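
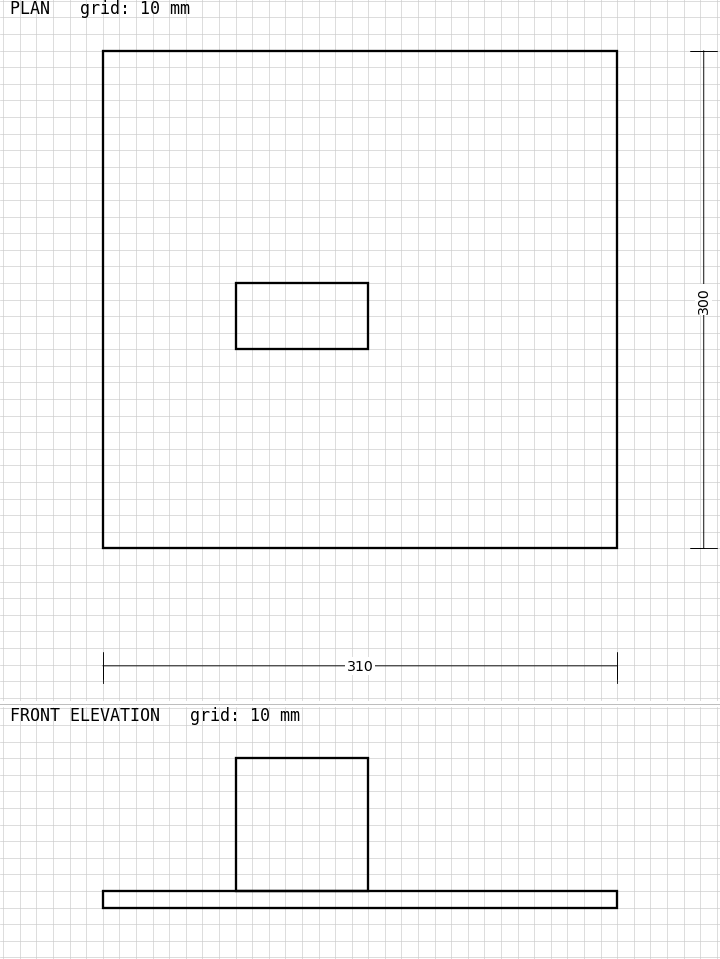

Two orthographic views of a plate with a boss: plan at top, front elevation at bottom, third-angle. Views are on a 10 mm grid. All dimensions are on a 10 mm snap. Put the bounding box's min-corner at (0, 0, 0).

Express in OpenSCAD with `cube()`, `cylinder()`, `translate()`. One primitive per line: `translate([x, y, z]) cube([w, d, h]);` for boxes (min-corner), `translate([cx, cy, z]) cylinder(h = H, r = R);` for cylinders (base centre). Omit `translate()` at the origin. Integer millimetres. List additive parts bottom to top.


cube([310, 300, 10]);
translate([80, 120, 10]) cube([80, 40, 80]);


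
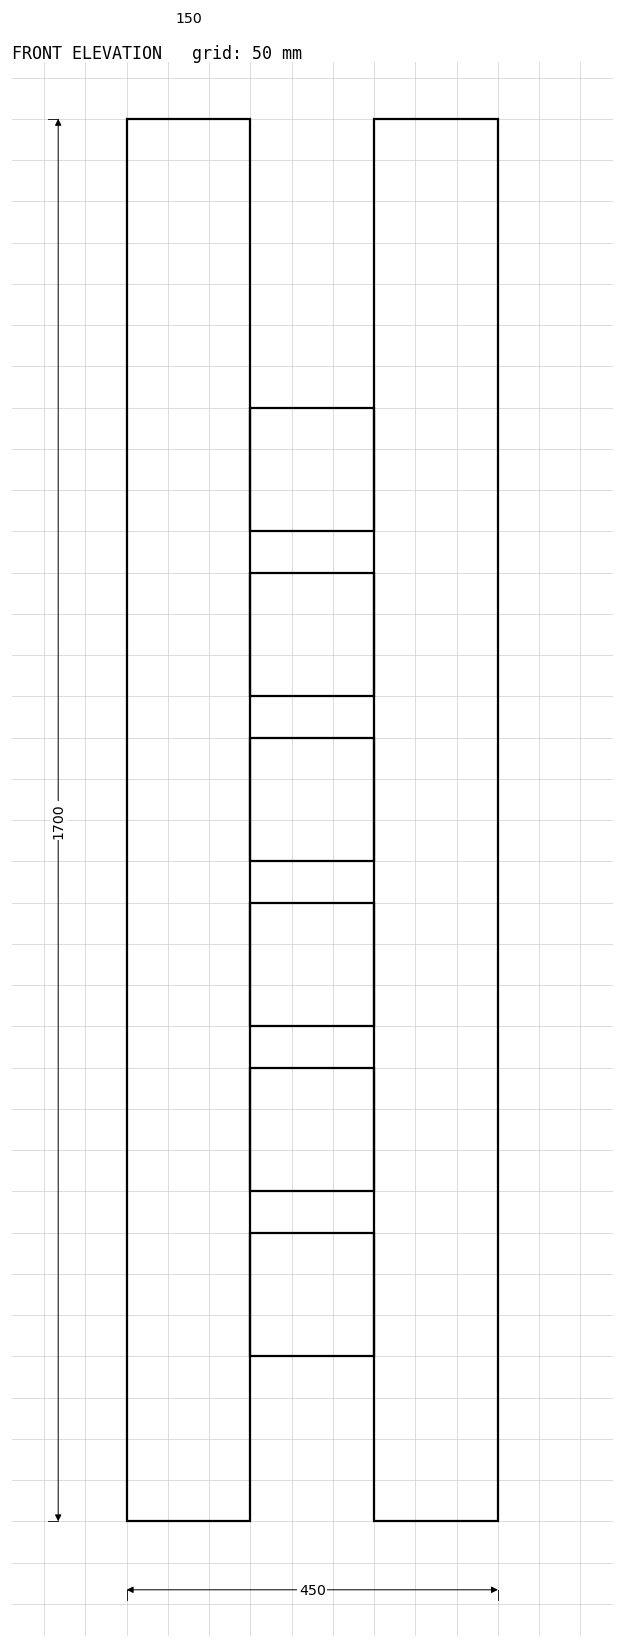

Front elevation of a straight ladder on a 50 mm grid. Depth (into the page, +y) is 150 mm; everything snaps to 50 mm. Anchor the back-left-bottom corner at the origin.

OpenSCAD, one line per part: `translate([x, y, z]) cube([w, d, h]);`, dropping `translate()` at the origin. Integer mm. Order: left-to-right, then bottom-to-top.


cube([150, 150, 1700]);
translate([150, 0, 200]) cube([150, 150, 150]);
translate([150, 0, 400]) cube([150, 150, 150]);
translate([150, 0, 600]) cube([150, 150, 150]);
translate([150, 0, 800]) cube([150, 150, 150]);
translate([150, 0, 1000]) cube([150, 150, 150]);
translate([150, 0, 1200]) cube([150, 150, 150]);
translate([300, 0, 0]) cube([150, 150, 1700]);


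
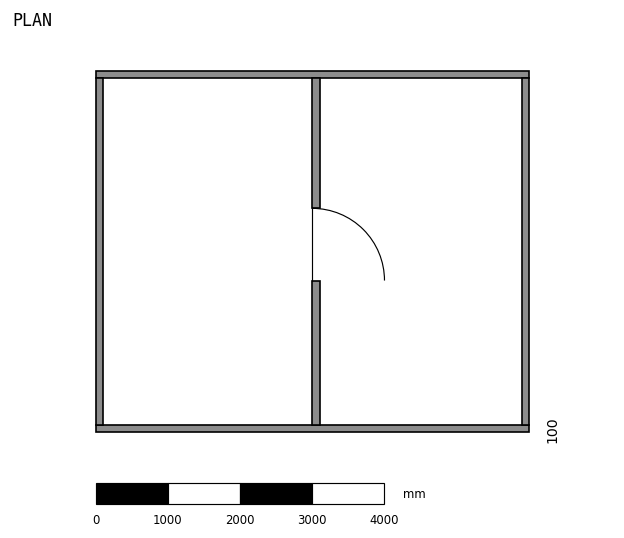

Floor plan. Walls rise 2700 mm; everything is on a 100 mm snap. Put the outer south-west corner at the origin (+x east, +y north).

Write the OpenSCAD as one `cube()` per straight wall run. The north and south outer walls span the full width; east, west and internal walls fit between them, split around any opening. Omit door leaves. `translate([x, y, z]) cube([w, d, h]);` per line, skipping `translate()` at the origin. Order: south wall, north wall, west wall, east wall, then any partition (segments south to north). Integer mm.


cube([6000, 100, 2700]);
translate([0, 4900, 0]) cube([6000, 100, 2700]);
translate([0, 100, 0]) cube([100, 4800, 2700]);
translate([5900, 100, 0]) cube([100, 4800, 2700]);
translate([3000, 100, 0]) cube([100, 2000, 2700]);
translate([3000, 3100, 0]) cube([100, 1800, 2700]);


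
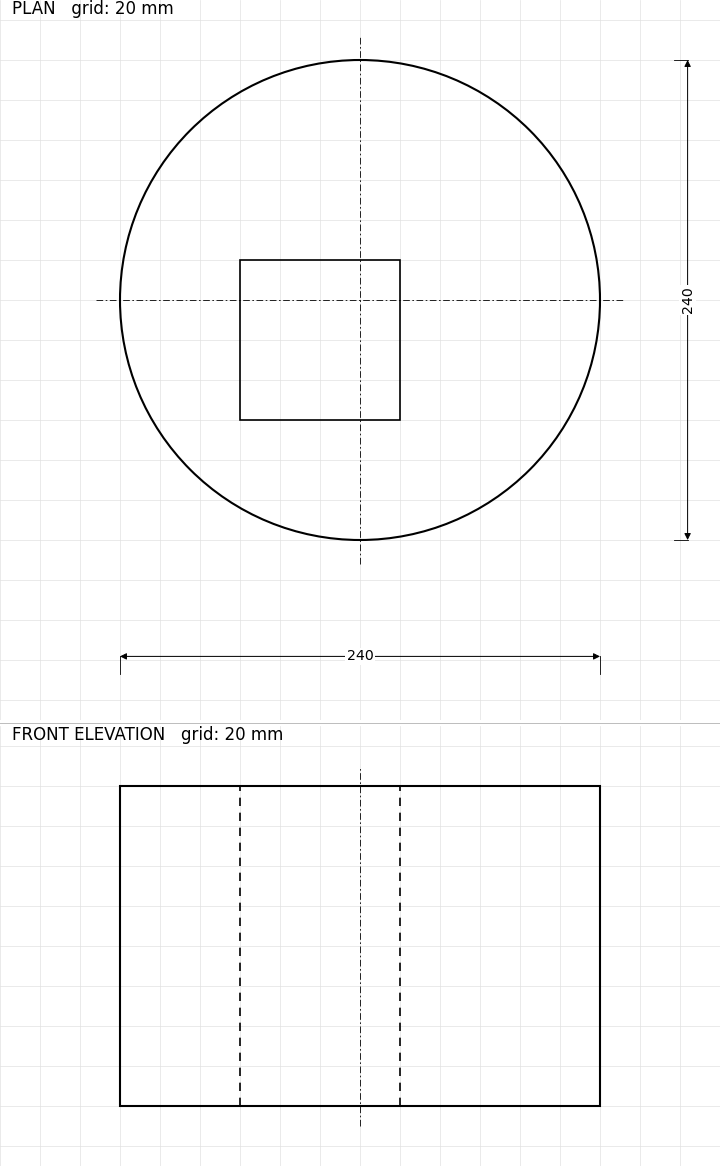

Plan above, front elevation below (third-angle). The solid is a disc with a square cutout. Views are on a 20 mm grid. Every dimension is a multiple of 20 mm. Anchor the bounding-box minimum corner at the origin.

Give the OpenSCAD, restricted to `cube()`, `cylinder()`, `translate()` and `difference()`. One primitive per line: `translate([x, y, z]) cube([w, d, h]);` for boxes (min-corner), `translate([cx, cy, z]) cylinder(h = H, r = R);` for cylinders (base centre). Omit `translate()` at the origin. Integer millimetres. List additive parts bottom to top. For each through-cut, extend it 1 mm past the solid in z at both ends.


difference() {
  translate([120, 120, 0]) cylinder(h = 160, r = 120);
  translate([60, 60, -1]) cube([80, 80, 162]);
}


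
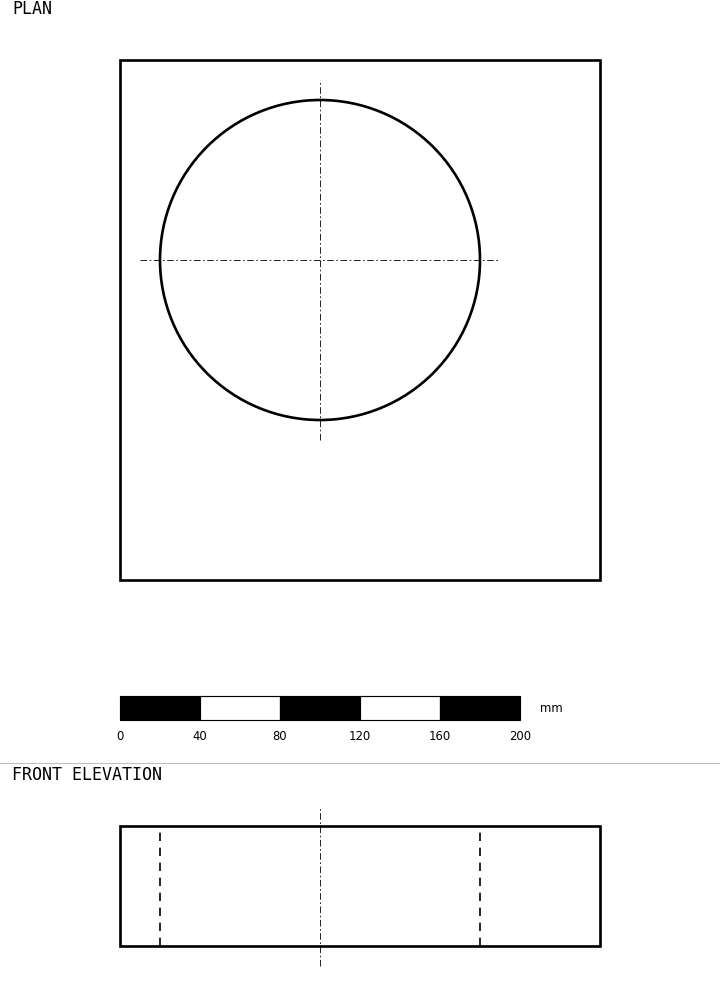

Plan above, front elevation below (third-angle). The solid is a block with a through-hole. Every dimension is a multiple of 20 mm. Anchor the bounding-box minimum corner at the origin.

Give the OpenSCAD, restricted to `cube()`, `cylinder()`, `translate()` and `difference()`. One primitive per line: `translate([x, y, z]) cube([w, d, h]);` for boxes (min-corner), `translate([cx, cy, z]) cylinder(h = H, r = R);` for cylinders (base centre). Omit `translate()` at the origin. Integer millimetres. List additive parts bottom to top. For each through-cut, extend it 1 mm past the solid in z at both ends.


difference() {
  cube([240, 260, 60]);
  translate([100, 160, -1]) cylinder(h = 62, r = 80);
}


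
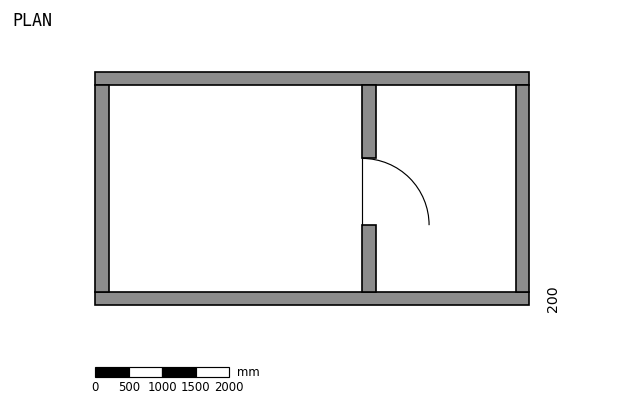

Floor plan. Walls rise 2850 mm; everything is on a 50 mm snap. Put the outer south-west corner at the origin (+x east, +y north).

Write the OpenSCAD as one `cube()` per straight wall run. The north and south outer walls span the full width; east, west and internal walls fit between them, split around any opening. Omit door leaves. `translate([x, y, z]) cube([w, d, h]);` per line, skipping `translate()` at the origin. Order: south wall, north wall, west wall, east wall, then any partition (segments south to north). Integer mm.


cube([6500, 200, 2850]);
translate([0, 3300, 0]) cube([6500, 200, 2850]);
translate([0, 200, 0]) cube([200, 3100, 2850]);
translate([6300, 200, 0]) cube([200, 3100, 2850]);
translate([4000, 200, 0]) cube([200, 1000, 2850]);
translate([4000, 2200, 0]) cube([200, 1100, 2850]);


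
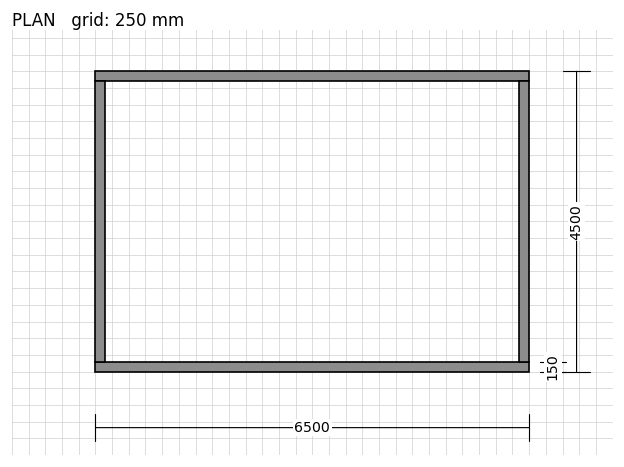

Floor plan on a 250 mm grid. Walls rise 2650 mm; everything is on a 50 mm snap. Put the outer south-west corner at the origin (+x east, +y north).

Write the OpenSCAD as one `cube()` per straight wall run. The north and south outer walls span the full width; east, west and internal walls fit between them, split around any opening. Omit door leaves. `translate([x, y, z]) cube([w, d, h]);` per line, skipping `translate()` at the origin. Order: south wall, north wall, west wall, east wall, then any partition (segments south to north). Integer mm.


cube([6500, 150, 2650]);
translate([0, 4350, 0]) cube([6500, 150, 2650]);
translate([0, 150, 0]) cube([150, 4200, 2650]);
translate([6350, 150, 0]) cube([150, 4200, 2650]);


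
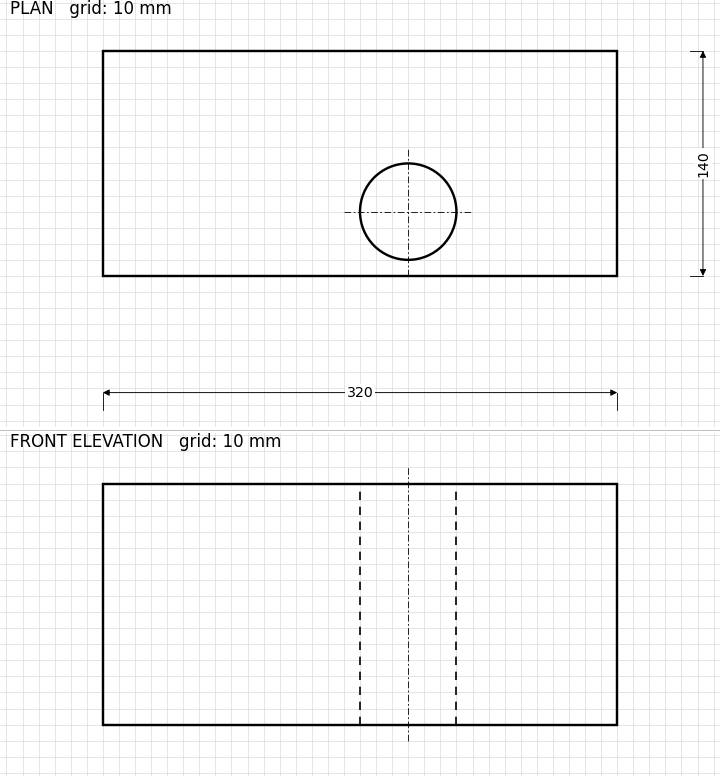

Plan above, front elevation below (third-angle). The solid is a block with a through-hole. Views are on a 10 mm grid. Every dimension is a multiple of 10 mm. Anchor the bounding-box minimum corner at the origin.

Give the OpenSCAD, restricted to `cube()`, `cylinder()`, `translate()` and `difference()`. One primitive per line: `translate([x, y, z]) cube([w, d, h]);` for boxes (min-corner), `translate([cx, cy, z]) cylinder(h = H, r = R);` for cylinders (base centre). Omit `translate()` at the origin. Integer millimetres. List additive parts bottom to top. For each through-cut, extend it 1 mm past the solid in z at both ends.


difference() {
  cube([320, 140, 150]);
  translate([190, 40, -1]) cylinder(h = 152, r = 30);
}


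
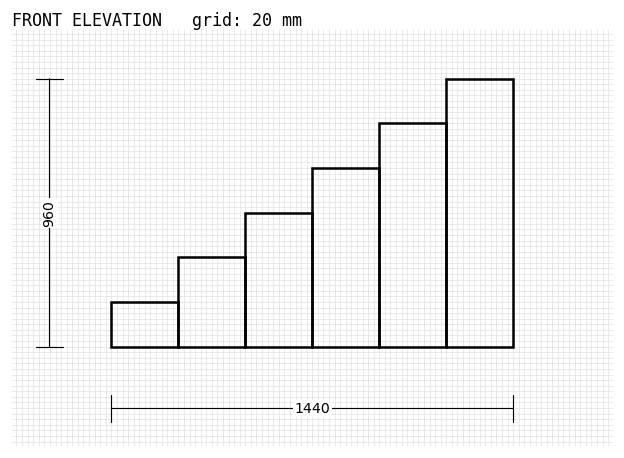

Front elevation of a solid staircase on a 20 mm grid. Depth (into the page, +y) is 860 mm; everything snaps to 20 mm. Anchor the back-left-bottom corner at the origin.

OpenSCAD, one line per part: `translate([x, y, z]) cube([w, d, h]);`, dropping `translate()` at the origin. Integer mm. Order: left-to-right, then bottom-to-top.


cube([240, 860, 160]);
translate([240, 0, 0]) cube([240, 860, 320]);
translate([480, 0, 0]) cube([240, 860, 480]);
translate([720, 0, 0]) cube([240, 860, 640]);
translate([960, 0, 0]) cube([240, 860, 800]);
translate([1200, 0, 0]) cube([240, 860, 960]);


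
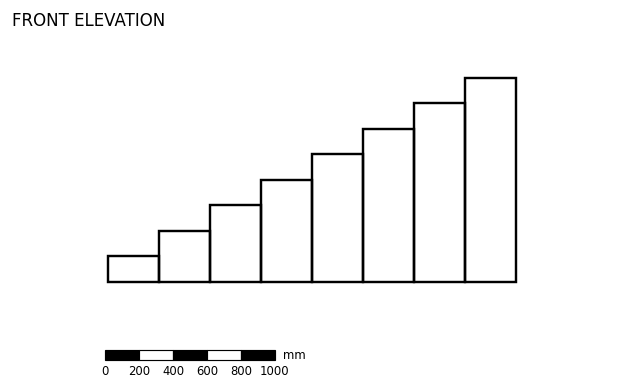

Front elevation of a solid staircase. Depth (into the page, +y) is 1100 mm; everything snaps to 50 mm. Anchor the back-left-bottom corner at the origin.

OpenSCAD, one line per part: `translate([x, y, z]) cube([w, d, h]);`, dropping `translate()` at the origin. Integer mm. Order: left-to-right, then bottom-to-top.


cube([300, 1100, 150]);
translate([300, 0, 0]) cube([300, 1100, 300]);
translate([600, 0, 0]) cube([300, 1100, 450]);
translate([900, 0, 0]) cube([300, 1100, 600]);
translate([1200, 0, 0]) cube([300, 1100, 750]);
translate([1500, 0, 0]) cube([300, 1100, 900]);
translate([1800, 0, 0]) cube([300, 1100, 1050]);
translate([2100, 0, 0]) cube([300, 1100, 1200]);


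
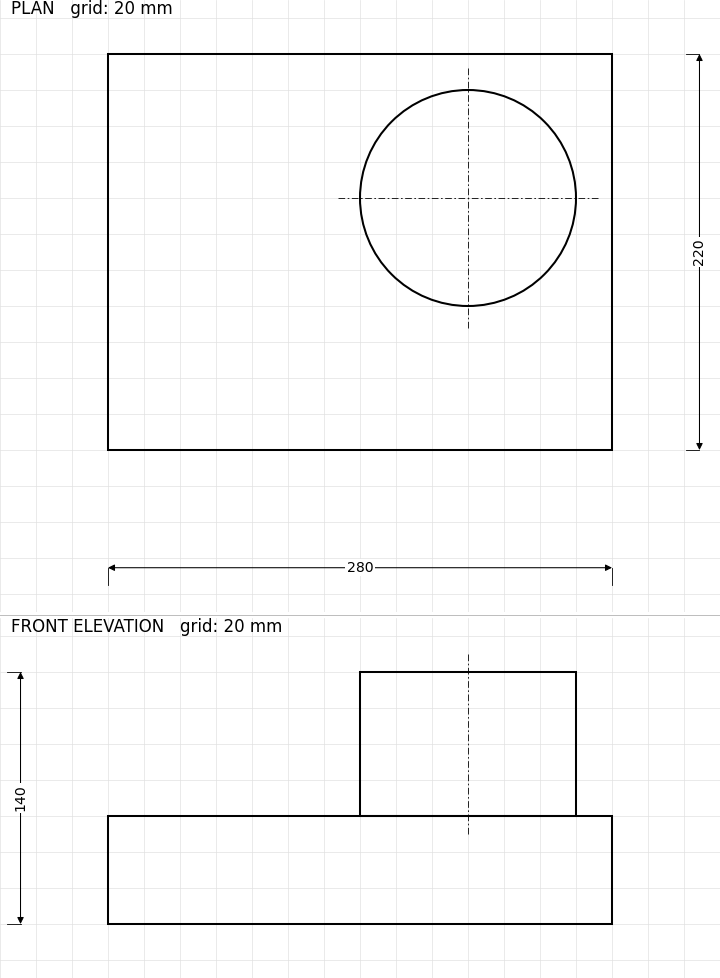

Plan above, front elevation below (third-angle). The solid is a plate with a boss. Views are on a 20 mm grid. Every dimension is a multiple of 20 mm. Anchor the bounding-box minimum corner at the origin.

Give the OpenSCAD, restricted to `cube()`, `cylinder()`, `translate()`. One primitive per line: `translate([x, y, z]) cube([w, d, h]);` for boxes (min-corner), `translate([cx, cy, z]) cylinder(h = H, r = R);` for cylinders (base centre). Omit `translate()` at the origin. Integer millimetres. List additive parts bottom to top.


cube([280, 220, 60]);
translate([200, 140, 60]) cylinder(h = 80, r = 60);


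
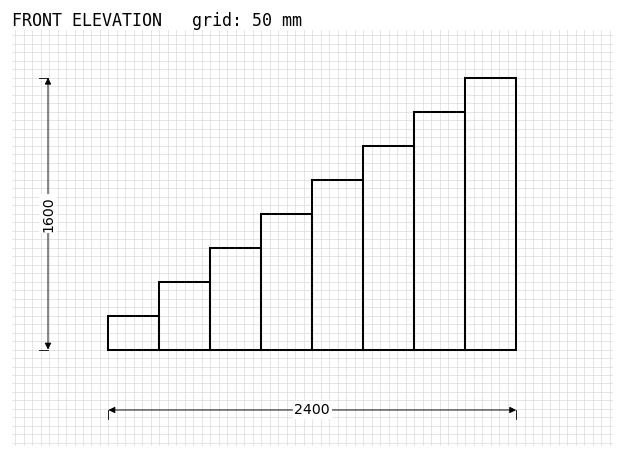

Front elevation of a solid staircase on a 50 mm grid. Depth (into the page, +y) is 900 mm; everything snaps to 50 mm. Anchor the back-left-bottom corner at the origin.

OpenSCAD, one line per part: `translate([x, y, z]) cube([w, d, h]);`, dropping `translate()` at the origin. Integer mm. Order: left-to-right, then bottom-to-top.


cube([300, 900, 200]);
translate([300, 0, 0]) cube([300, 900, 400]);
translate([600, 0, 0]) cube([300, 900, 600]);
translate([900, 0, 0]) cube([300, 900, 800]);
translate([1200, 0, 0]) cube([300, 900, 1000]);
translate([1500, 0, 0]) cube([300, 900, 1200]);
translate([1800, 0, 0]) cube([300, 900, 1400]);
translate([2100, 0, 0]) cube([300, 900, 1600]);


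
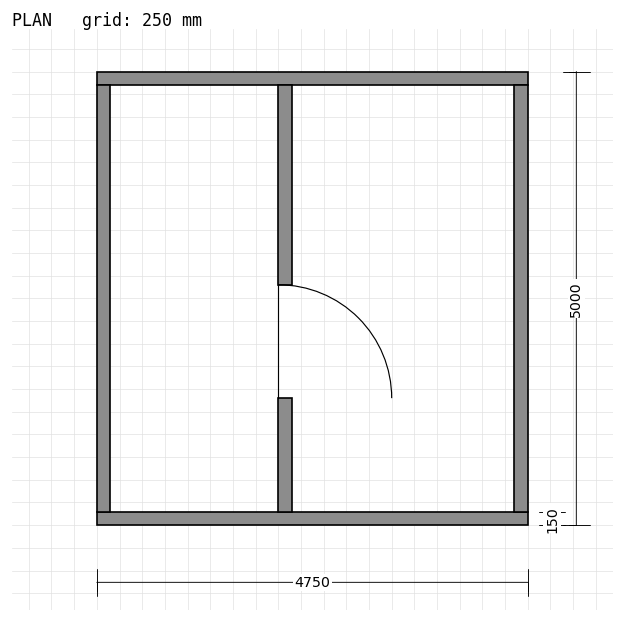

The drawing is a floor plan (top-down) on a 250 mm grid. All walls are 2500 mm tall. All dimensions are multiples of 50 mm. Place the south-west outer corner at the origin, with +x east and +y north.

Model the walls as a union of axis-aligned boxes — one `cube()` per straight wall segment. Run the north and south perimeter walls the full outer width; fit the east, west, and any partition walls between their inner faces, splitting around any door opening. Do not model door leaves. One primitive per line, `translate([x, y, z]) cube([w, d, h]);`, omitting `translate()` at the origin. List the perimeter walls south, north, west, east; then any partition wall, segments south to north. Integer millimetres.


cube([4750, 150, 2500]);
translate([0, 4850, 0]) cube([4750, 150, 2500]);
translate([0, 150, 0]) cube([150, 4700, 2500]);
translate([4600, 150, 0]) cube([150, 4700, 2500]);
translate([2000, 150, 0]) cube([150, 1250, 2500]);
translate([2000, 2650, 0]) cube([150, 2200, 2500]);


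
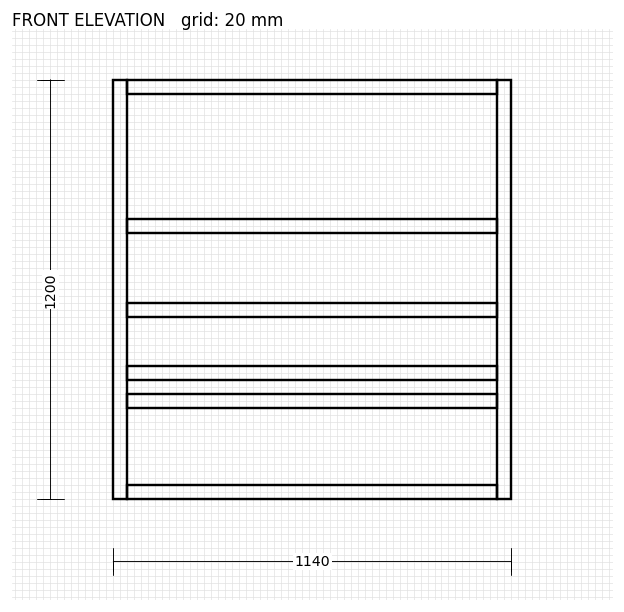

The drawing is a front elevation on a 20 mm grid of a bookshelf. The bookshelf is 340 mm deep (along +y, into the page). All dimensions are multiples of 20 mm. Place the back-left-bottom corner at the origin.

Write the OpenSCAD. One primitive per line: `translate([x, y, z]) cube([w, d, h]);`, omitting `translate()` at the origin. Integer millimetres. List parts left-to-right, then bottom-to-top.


cube([40, 340, 1200]);
translate([40, 0, 0]) cube([1060, 340, 40]);
translate([40, 0, 260]) cube([1060, 340, 40]);
translate([40, 0, 340]) cube([1060, 340, 40]);
translate([40, 0, 520]) cube([1060, 340, 40]);
translate([40, 0, 760]) cube([1060, 340, 40]);
translate([40, 0, 1160]) cube([1060, 340, 40]);
translate([1100, 0, 0]) cube([40, 340, 1200]);


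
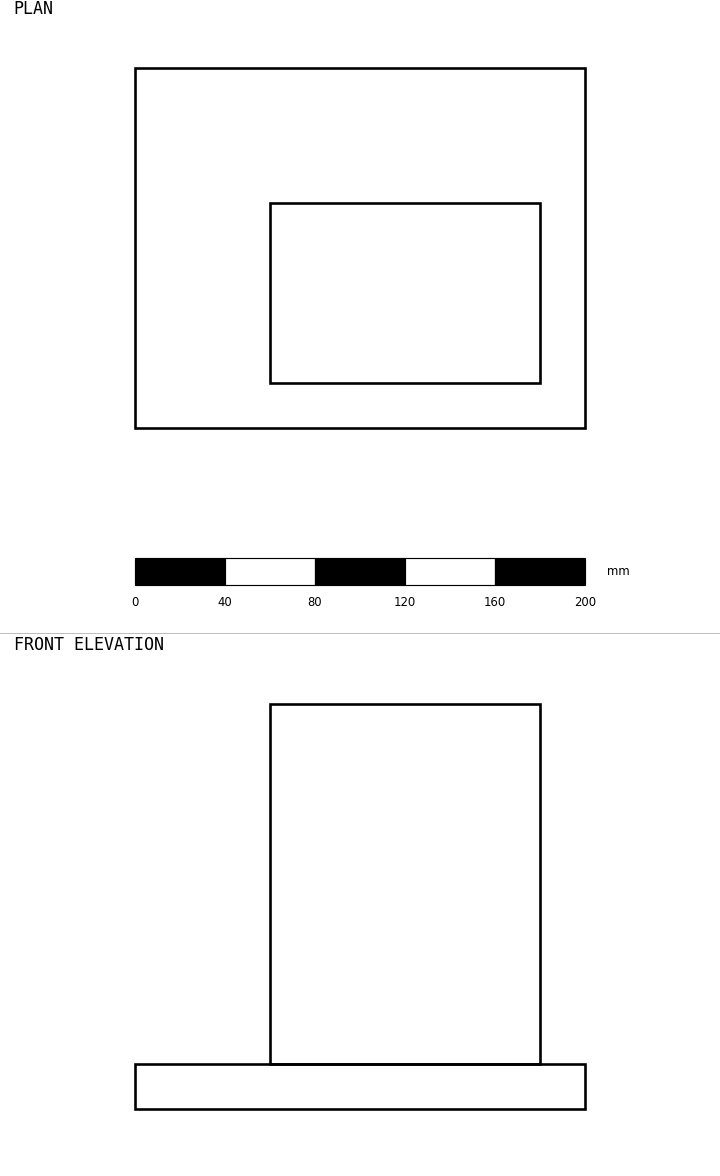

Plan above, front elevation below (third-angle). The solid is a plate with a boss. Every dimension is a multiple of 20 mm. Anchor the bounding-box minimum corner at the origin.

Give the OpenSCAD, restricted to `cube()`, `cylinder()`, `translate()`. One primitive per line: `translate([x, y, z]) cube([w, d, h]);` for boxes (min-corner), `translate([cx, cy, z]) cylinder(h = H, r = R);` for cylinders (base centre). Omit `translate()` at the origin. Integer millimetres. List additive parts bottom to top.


cube([200, 160, 20]);
translate([60, 20, 20]) cube([120, 80, 160]);


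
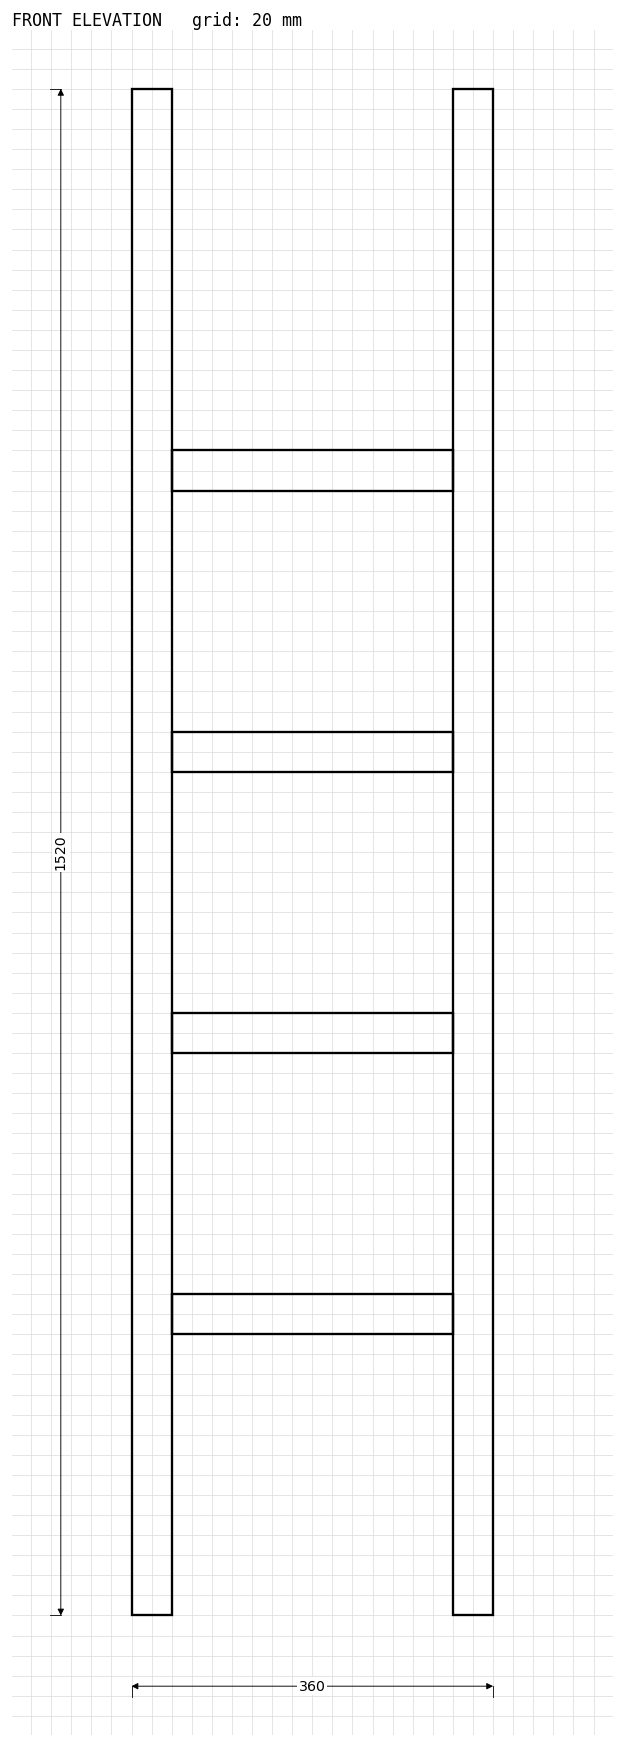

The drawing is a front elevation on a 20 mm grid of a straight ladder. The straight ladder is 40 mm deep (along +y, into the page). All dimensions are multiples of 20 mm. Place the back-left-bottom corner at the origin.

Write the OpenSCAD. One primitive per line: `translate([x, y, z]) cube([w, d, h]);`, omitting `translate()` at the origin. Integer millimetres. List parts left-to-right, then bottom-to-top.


cube([40, 40, 1520]);
translate([40, 0, 280]) cube([280, 40, 40]);
translate([40, 0, 560]) cube([280, 40, 40]);
translate([40, 0, 840]) cube([280, 40, 40]);
translate([40, 0, 1120]) cube([280, 40, 40]);
translate([320, 0, 0]) cube([40, 40, 1520]);


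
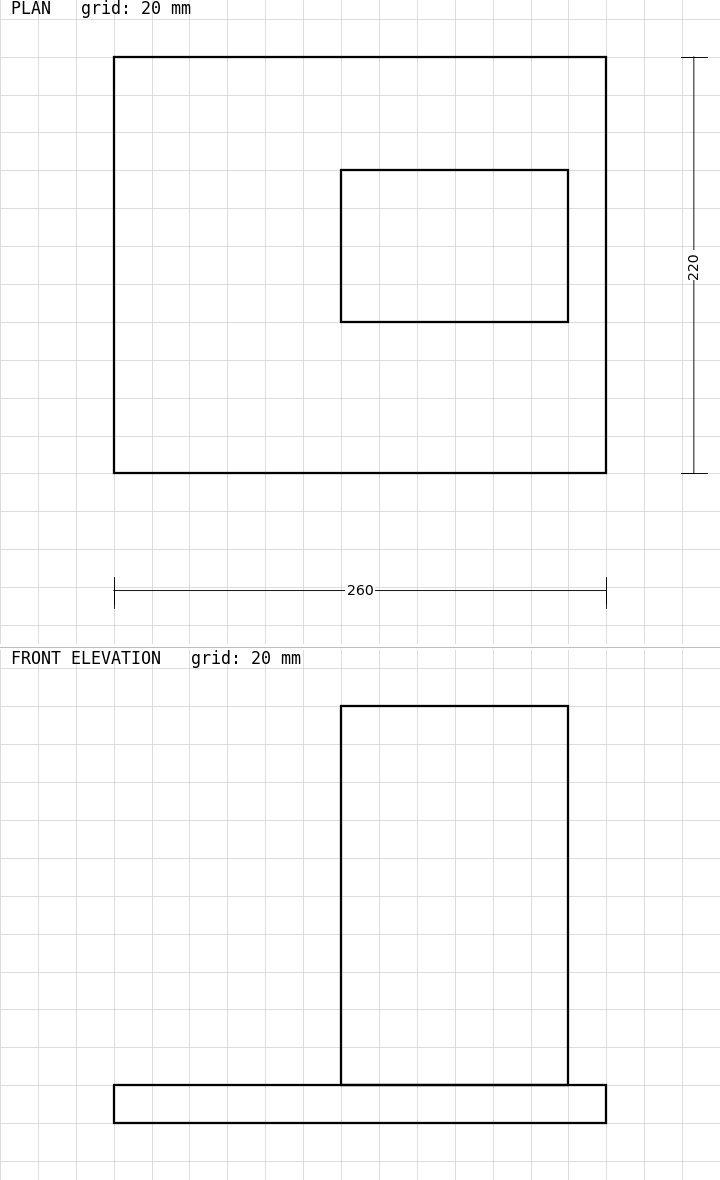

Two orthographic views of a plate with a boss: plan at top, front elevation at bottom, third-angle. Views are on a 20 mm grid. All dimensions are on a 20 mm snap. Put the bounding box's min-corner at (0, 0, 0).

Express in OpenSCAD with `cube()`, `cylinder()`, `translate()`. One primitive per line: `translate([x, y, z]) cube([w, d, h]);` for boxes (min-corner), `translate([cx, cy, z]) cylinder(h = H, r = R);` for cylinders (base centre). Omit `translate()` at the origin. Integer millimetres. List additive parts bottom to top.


cube([260, 220, 20]);
translate([120, 80, 20]) cube([120, 80, 200]);


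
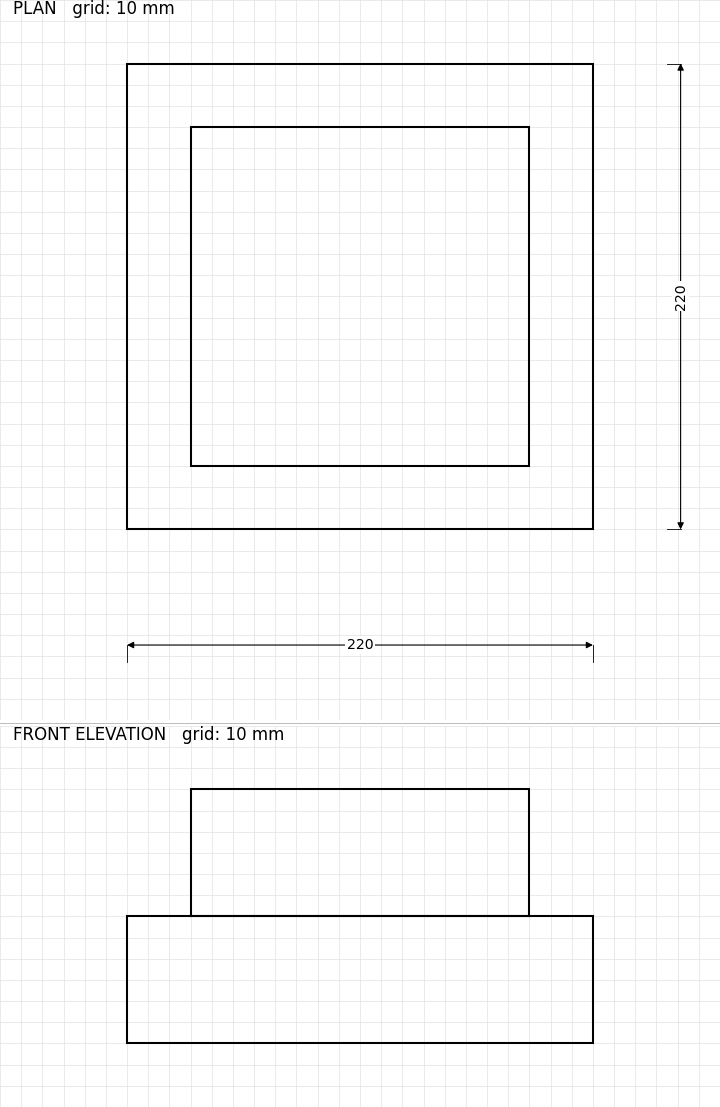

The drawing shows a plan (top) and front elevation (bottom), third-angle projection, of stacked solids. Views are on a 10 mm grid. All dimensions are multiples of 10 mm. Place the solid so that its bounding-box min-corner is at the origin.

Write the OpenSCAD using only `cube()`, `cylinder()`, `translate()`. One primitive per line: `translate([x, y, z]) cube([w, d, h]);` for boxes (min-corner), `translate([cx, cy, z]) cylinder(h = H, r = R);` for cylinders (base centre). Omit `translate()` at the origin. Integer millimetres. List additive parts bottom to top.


cube([220, 220, 60]);
translate([30, 30, 60]) cube([160, 160, 60]);


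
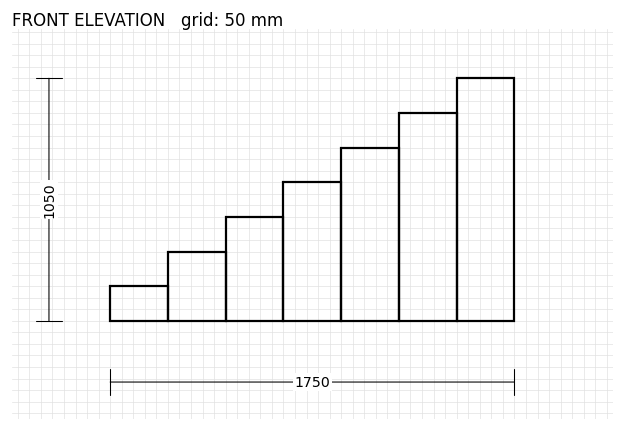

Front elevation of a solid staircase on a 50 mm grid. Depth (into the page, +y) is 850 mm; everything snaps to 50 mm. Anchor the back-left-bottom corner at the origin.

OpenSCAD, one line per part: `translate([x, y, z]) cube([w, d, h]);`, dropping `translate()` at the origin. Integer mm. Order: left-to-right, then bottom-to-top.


cube([250, 850, 150]);
translate([250, 0, 0]) cube([250, 850, 300]);
translate([500, 0, 0]) cube([250, 850, 450]);
translate([750, 0, 0]) cube([250, 850, 600]);
translate([1000, 0, 0]) cube([250, 850, 750]);
translate([1250, 0, 0]) cube([250, 850, 900]);
translate([1500, 0, 0]) cube([250, 850, 1050]);


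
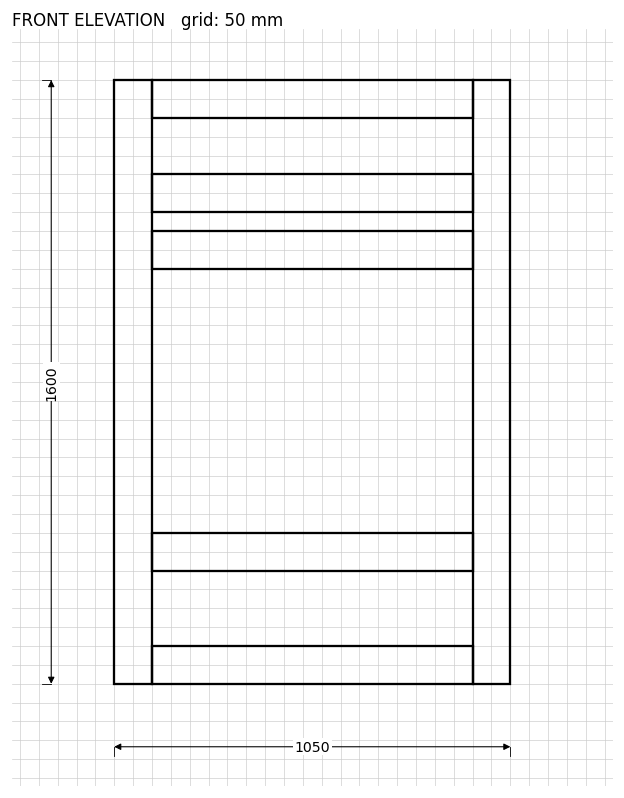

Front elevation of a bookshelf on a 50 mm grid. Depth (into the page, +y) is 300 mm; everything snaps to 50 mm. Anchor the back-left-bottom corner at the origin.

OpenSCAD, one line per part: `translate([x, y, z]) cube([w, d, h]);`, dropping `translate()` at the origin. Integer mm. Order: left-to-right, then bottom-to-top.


cube([100, 300, 1600]);
translate([100, 0, 0]) cube([850, 300, 100]);
translate([100, 0, 300]) cube([850, 300, 100]);
translate([100, 0, 1100]) cube([850, 300, 100]);
translate([100, 0, 1250]) cube([850, 300, 100]);
translate([100, 0, 1500]) cube([850, 300, 100]);
translate([950, 0, 0]) cube([100, 300, 1600]);


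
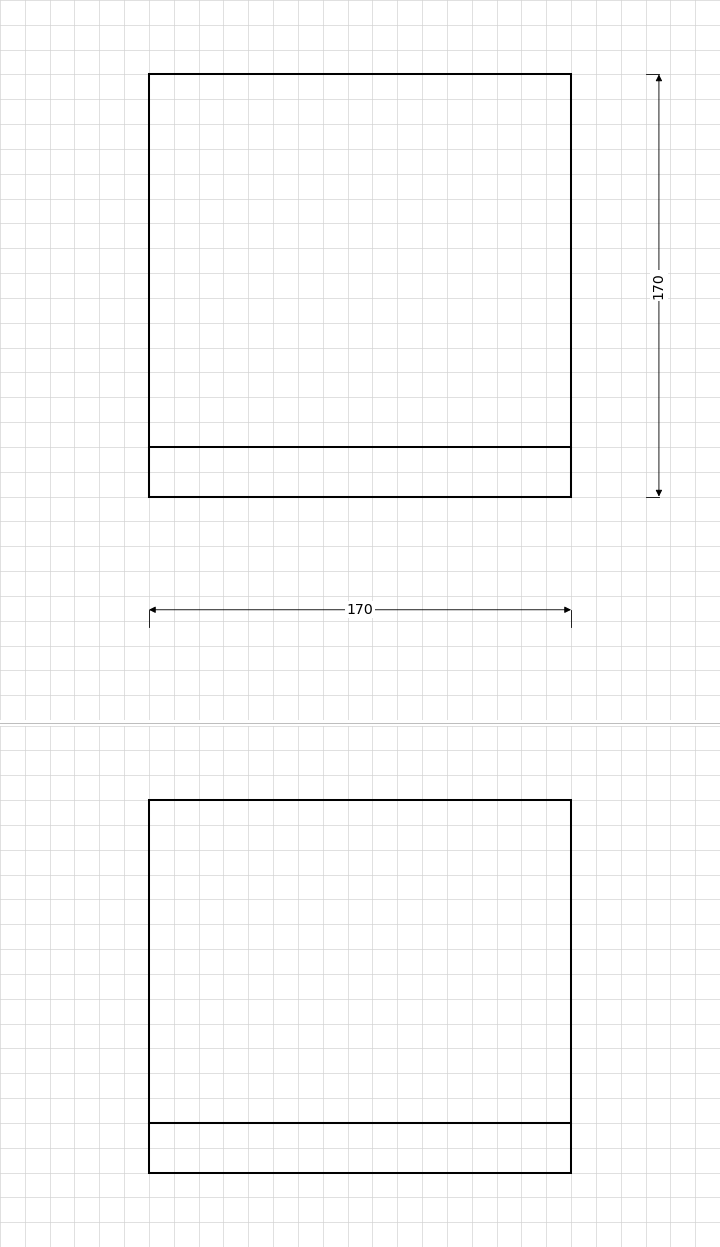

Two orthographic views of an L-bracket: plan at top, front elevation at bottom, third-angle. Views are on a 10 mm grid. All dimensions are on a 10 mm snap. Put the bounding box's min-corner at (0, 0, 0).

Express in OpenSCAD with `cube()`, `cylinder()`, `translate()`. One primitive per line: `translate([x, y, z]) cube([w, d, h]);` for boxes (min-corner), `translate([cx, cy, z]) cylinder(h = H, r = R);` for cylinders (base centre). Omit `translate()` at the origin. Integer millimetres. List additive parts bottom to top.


cube([170, 170, 20]);
translate([0, 0, 20]) cube([170, 20, 130]);


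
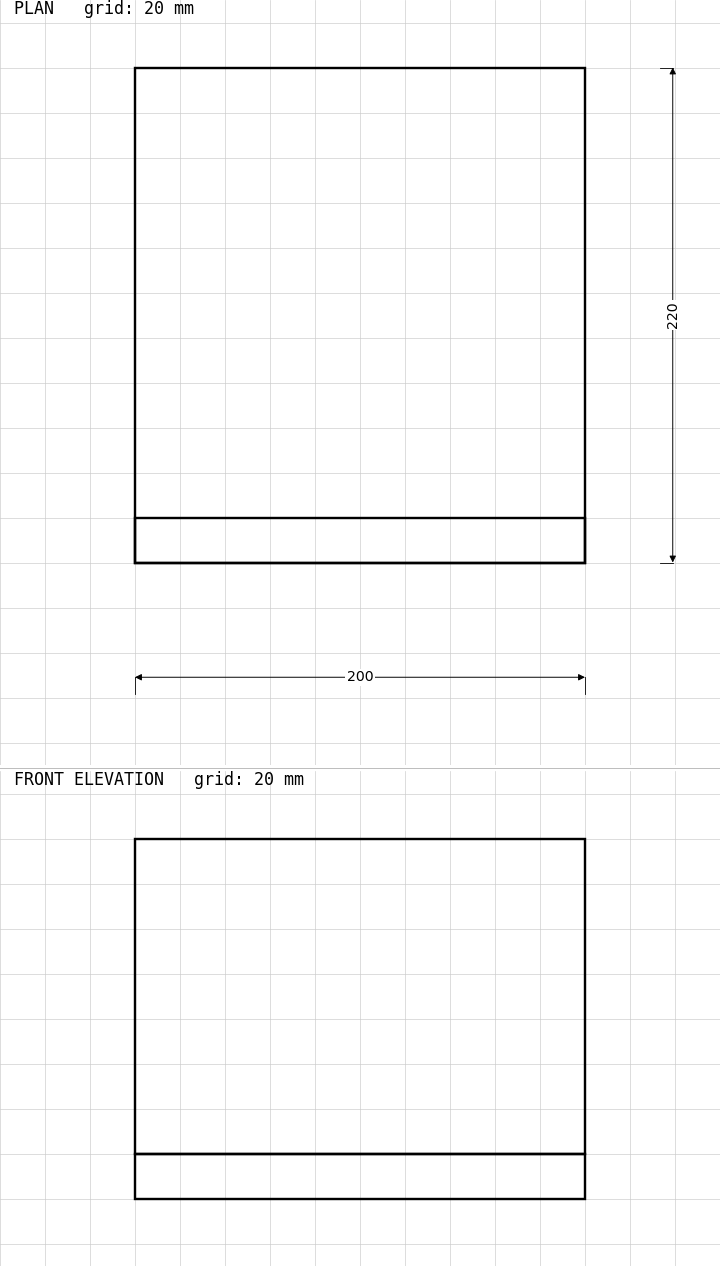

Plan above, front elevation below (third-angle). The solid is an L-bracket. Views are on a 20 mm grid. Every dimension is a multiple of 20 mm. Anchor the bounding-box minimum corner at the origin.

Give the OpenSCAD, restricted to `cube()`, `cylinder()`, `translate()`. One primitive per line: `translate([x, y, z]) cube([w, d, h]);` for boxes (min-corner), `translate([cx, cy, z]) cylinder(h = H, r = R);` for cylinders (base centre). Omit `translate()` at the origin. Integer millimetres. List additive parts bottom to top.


cube([200, 220, 20]);
translate([0, 0, 20]) cube([200, 20, 140]);


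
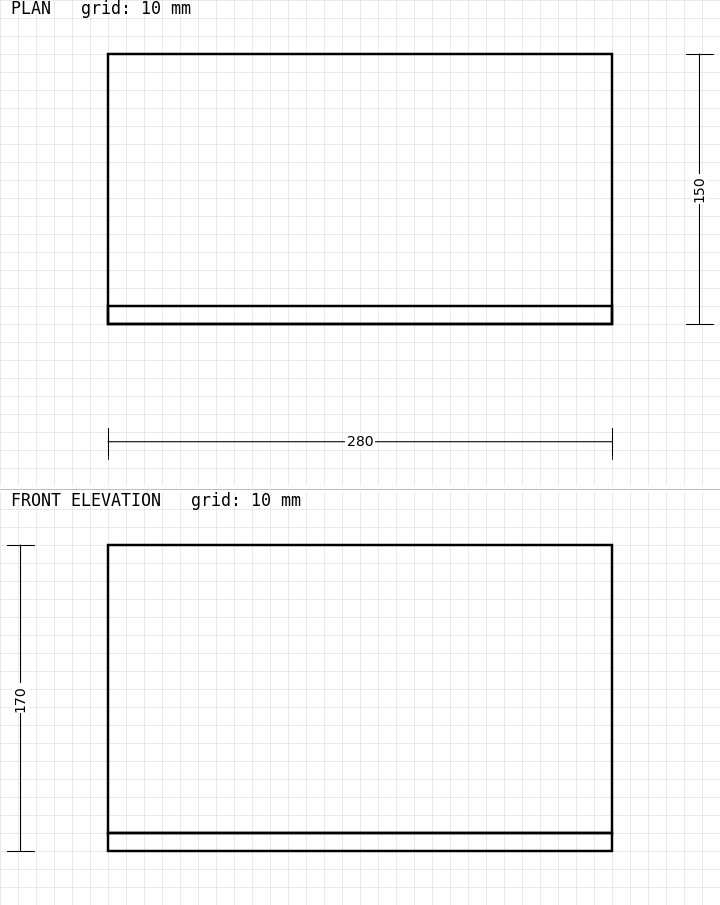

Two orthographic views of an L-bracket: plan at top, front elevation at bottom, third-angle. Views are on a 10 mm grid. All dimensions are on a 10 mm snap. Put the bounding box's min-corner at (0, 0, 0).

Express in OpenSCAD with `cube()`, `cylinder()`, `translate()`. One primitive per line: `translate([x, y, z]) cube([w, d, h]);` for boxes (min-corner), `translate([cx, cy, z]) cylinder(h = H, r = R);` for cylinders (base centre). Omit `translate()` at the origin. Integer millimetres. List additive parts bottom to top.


cube([280, 150, 10]);
translate([0, 0, 10]) cube([280, 10, 160]);


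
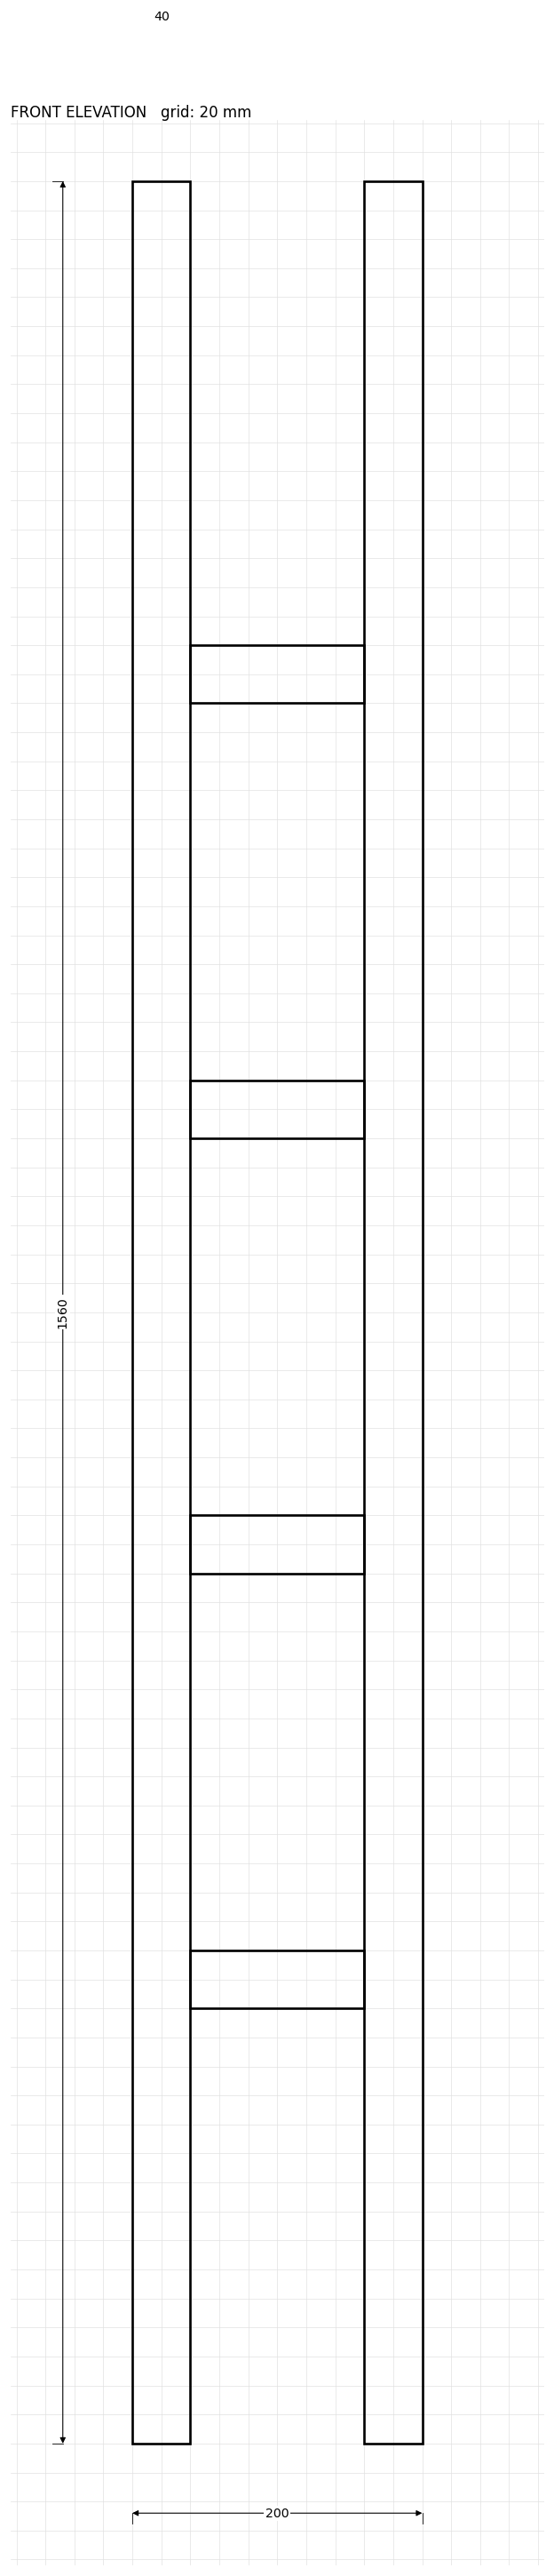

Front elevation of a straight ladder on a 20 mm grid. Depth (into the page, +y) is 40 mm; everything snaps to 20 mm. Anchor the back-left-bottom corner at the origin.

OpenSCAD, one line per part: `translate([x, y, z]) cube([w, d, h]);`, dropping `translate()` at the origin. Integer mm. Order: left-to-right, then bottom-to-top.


cube([40, 40, 1560]);
translate([40, 0, 300]) cube([120, 40, 40]);
translate([40, 0, 600]) cube([120, 40, 40]);
translate([40, 0, 900]) cube([120, 40, 40]);
translate([40, 0, 1200]) cube([120, 40, 40]);
translate([160, 0, 0]) cube([40, 40, 1560]);


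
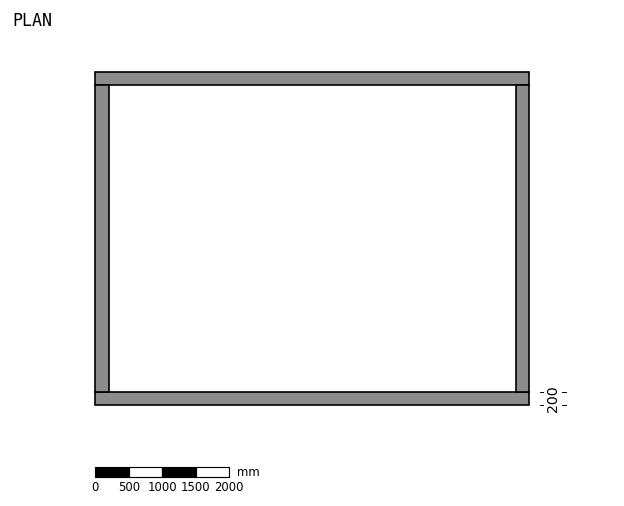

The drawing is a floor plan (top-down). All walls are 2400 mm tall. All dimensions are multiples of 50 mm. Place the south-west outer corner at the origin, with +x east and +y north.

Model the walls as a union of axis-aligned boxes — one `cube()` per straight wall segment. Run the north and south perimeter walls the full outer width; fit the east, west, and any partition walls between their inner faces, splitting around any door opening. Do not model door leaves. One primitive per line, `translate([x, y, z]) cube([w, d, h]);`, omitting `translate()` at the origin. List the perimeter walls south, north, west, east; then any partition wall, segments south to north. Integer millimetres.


cube([6500, 200, 2400]);
translate([0, 4800, 0]) cube([6500, 200, 2400]);
translate([0, 200, 0]) cube([200, 4600, 2400]);
translate([6300, 200, 0]) cube([200, 4600, 2400]);


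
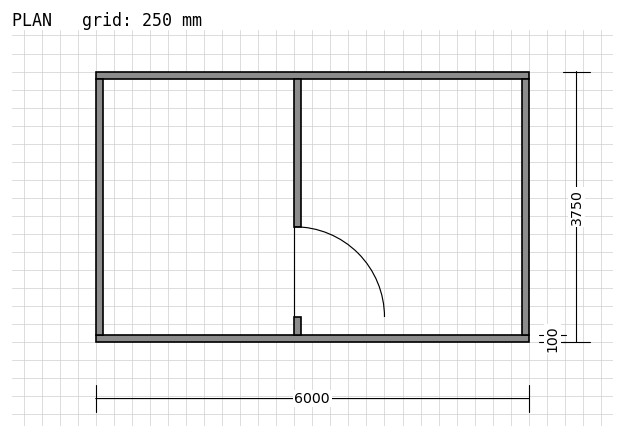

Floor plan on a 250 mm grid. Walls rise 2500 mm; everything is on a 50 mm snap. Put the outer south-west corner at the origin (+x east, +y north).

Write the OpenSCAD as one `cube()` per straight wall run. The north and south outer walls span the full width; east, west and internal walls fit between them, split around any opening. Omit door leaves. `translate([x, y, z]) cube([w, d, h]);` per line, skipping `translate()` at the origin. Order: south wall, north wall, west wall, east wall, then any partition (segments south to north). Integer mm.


cube([6000, 100, 2500]);
translate([0, 3650, 0]) cube([6000, 100, 2500]);
translate([0, 100, 0]) cube([100, 3550, 2500]);
translate([5900, 100, 0]) cube([100, 3550, 2500]);
translate([2750, 100, 0]) cube([100, 250, 2500]);
translate([2750, 1600, 0]) cube([100, 2050, 2500]);


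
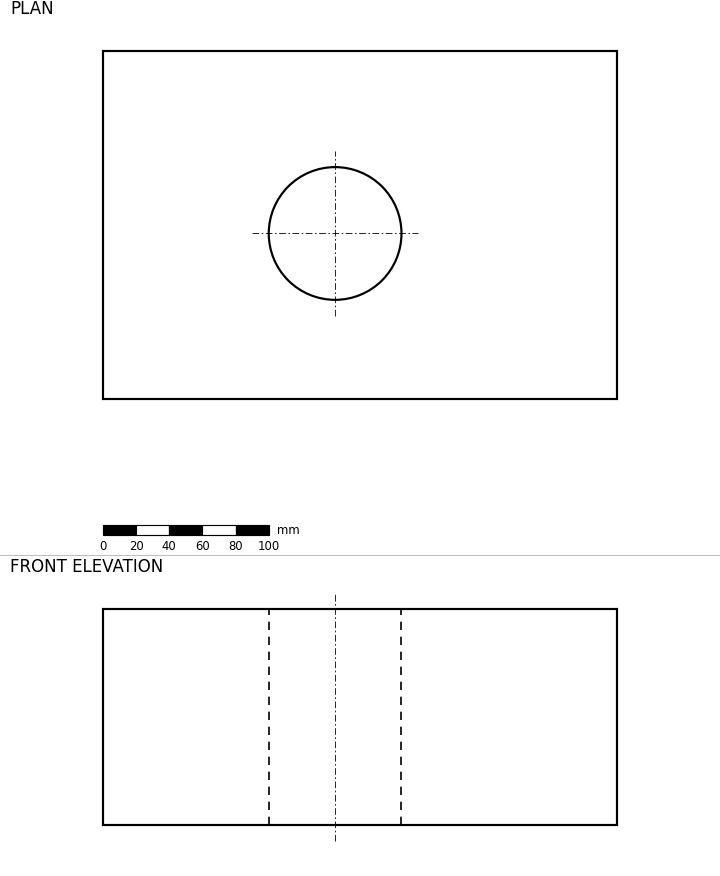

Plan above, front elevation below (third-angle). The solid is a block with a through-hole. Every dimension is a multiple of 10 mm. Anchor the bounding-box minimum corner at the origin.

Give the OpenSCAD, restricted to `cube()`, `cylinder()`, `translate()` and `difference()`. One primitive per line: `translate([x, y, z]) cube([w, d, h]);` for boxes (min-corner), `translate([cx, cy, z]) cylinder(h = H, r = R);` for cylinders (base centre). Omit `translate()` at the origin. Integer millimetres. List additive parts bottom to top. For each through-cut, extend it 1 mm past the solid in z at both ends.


difference() {
  cube([310, 210, 130]);
  translate([140, 100, -1]) cylinder(h = 132, r = 40);
}


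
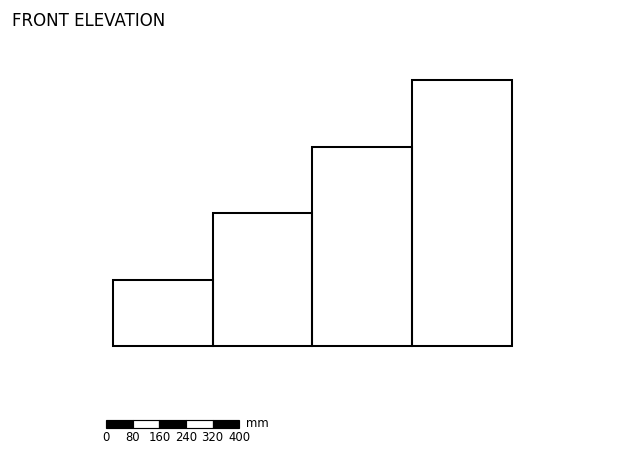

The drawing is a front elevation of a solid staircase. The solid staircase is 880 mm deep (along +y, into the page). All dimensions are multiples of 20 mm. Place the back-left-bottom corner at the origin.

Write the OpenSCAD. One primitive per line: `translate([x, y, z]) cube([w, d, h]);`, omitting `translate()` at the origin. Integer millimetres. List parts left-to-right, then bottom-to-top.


cube([300, 880, 200]);
translate([300, 0, 0]) cube([300, 880, 400]);
translate([600, 0, 0]) cube([300, 880, 600]);
translate([900, 0, 0]) cube([300, 880, 800]);


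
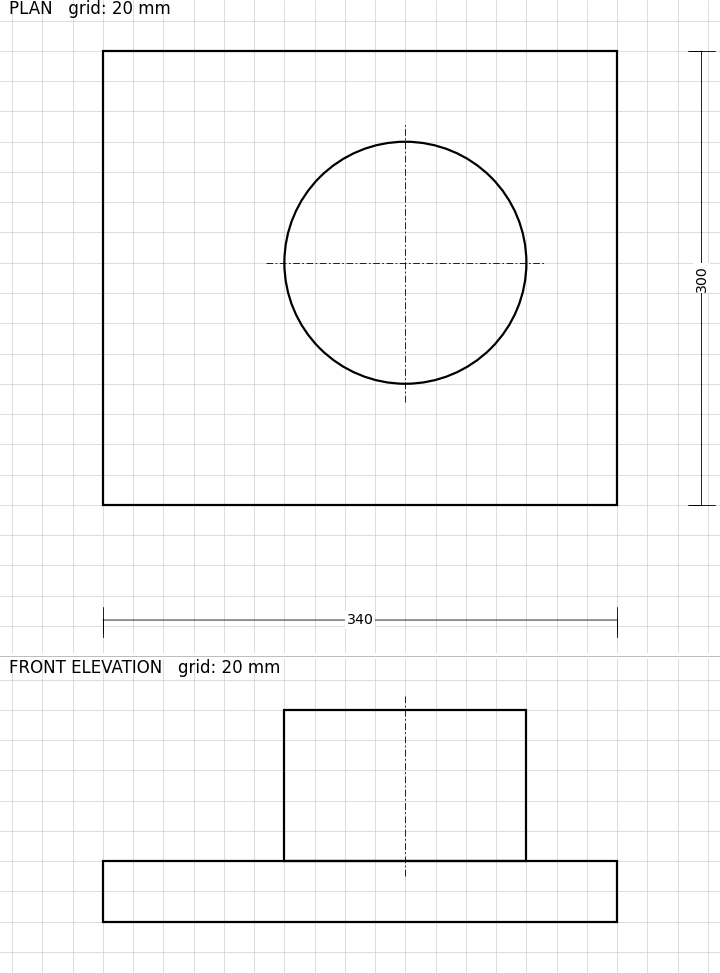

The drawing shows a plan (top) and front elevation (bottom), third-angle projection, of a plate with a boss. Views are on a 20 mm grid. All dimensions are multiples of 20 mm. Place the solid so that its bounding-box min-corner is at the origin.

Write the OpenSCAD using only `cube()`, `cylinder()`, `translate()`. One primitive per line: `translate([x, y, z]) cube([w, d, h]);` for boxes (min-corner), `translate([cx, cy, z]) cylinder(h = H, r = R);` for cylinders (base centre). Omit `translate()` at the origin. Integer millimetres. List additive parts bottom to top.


cube([340, 300, 40]);
translate([200, 160, 40]) cylinder(h = 100, r = 80);


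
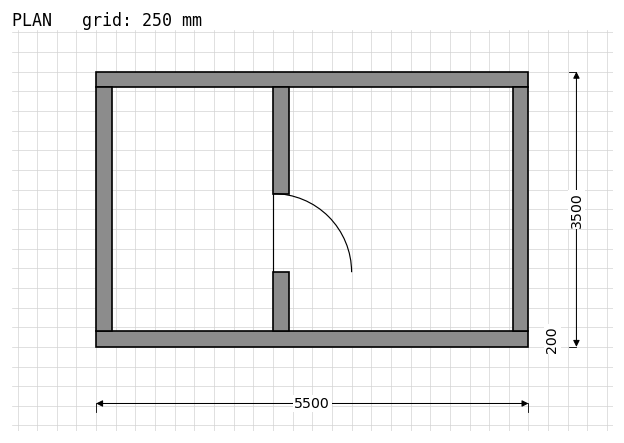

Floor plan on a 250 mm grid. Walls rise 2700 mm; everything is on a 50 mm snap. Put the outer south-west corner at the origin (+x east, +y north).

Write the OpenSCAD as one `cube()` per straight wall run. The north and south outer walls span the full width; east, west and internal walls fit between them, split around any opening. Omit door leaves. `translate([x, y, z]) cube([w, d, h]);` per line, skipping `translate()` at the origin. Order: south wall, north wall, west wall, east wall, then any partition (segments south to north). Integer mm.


cube([5500, 200, 2700]);
translate([0, 3300, 0]) cube([5500, 200, 2700]);
translate([0, 200, 0]) cube([200, 3100, 2700]);
translate([5300, 200, 0]) cube([200, 3100, 2700]);
translate([2250, 200, 0]) cube([200, 750, 2700]);
translate([2250, 1950, 0]) cube([200, 1350, 2700]);


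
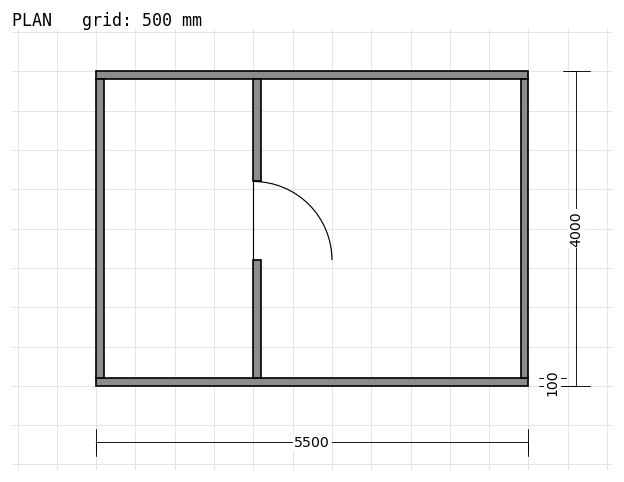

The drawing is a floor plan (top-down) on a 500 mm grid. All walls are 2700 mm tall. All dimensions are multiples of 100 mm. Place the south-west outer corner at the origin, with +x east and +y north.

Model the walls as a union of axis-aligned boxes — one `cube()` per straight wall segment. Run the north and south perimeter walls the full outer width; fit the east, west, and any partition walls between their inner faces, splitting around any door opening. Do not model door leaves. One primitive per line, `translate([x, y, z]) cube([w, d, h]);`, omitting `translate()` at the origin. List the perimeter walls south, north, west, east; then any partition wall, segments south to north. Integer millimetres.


cube([5500, 100, 2700]);
translate([0, 3900, 0]) cube([5500, 100, 2700]);
translate([0, 100, 0]) cube([100, 3800, 2700]);
translate([5400, 100, 0]) cube([100, 3800, 2700]);
translate([2000, 100, 0]) cube([100, 1500, 2700]);
translate([2000, 2600, 0]) cube([100, 1300, 2700]);


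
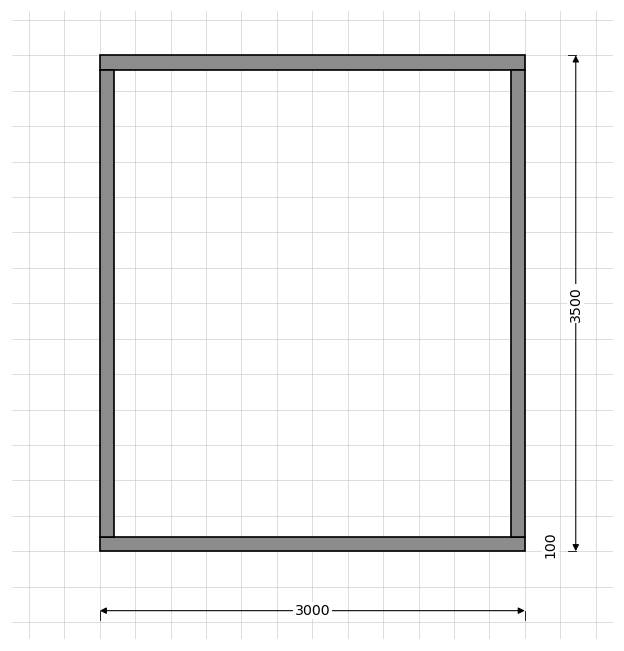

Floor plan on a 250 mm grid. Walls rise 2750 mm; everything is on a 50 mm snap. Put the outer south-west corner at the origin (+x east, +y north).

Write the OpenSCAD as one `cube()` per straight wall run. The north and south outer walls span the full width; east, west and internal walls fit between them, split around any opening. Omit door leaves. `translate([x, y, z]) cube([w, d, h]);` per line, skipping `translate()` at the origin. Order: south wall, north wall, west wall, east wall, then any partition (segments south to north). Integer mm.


cube([3000, 100, 2750]);
translate([0, 3400, 0]) cube([3000, 100, 2750]);
translate([0, 100, 0]) cube([100, 3300, 2750]);
translate([2900, 100, 0]) cube([100, 3300, 2750]);


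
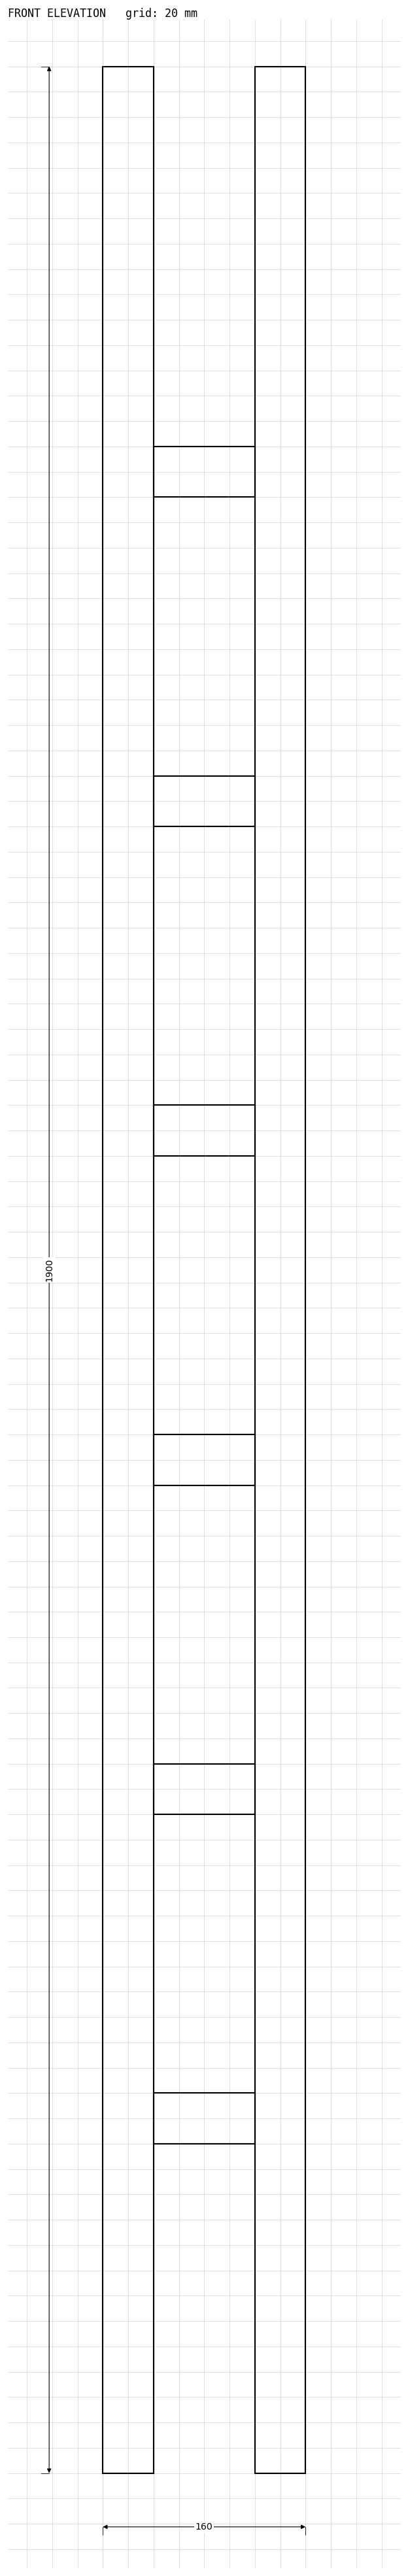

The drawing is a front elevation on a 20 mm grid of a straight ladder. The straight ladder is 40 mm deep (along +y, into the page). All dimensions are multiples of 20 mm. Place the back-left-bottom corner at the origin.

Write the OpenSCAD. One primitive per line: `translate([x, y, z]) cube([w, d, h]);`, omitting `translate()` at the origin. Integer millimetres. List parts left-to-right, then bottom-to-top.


cube([40, 40, 1900]);
translate([40, 0, 260]) cube([80, 40, 40]);
translate([40, 0, 520]) cube([80, 40, 40]);
translate([40, 0, 780]) cube([80, 40, 40]);
translate([40, 0, 1040]) cube([80, 40, 40]);
translate([40, 0, 1300]) cube([80, 40, 40]);
translate([40, 0, 1560]) cube([80, 40, 40]);
translate([120, 0, 0]) cube([40, 40, 1900]);


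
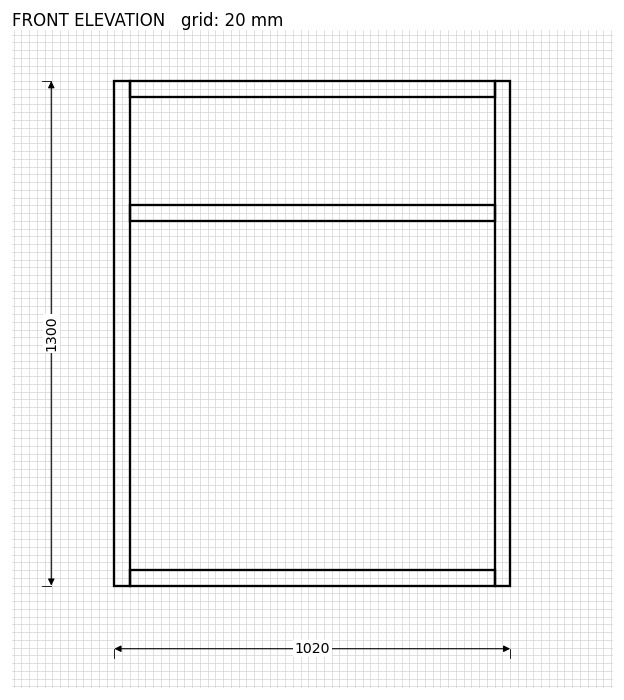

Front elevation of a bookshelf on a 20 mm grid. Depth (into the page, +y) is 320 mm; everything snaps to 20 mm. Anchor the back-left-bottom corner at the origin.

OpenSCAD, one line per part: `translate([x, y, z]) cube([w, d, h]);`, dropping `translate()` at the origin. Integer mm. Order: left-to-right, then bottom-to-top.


cube([40, 320, 1300]);
translate([40, 0, 0]) cube([940, 320, 40]);
translate([40, 0, 940]) cube([940, 320, 40]);
translate([40, 0, 1260]) cube([940, 320, 40]);
translate([980, 0, 0]) cube([40, 320, 1300]);


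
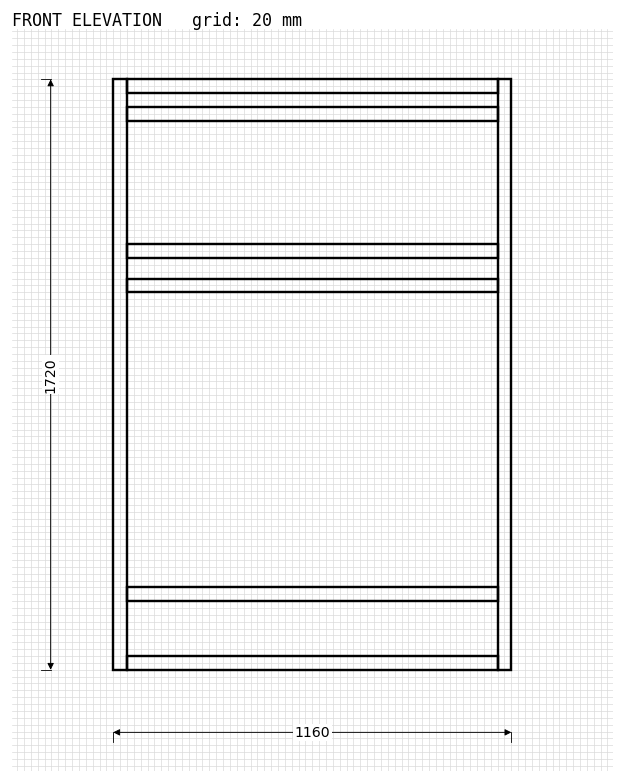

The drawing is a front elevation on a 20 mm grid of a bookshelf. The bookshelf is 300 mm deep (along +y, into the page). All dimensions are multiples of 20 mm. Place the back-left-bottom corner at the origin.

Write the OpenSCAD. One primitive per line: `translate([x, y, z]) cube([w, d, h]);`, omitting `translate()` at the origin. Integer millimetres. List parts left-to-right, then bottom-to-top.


cube([40, 300, 1720]);
translate([40, 0, 0]) cube([1080, 300, 40]);
translate([40, 0, 200]) cube([1080, 300, 40]);
translate([40, 0, 1100]) cube([1080, 300, 40]);
translate([40, 0, 1200]) cube([1080, 300, 40]);
translate([40, 0, 1600]) cube([1080, 300, 40]);
translate([40, 0, 1680]) cube([1080, 300, 40]);
translate([1120, 0, 0]) cube([40, 300, 1720]);


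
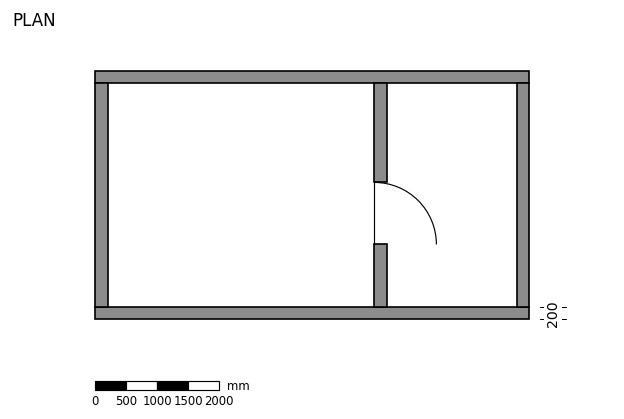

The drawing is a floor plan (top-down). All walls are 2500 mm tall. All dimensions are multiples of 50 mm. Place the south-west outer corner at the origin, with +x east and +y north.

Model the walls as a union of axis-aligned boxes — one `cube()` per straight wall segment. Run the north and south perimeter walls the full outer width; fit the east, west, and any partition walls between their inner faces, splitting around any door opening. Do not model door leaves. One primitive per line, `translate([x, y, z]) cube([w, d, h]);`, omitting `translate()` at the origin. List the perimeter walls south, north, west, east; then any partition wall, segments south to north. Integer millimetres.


cube([7000, 200, 2500]);
translate([0, 3800, 0]) cube([7000, 200, 2500]);
translate([0, 200, 0]) cube([200, 3600, 2500]);
translate([6800, 200, 0]) cube([200, 3600, 2500]);
translate([4500, 200, 0]) cube([200, 1000, 2500]);
translate([4500, 2200, 0]) cube([200, 1600, 2500]);


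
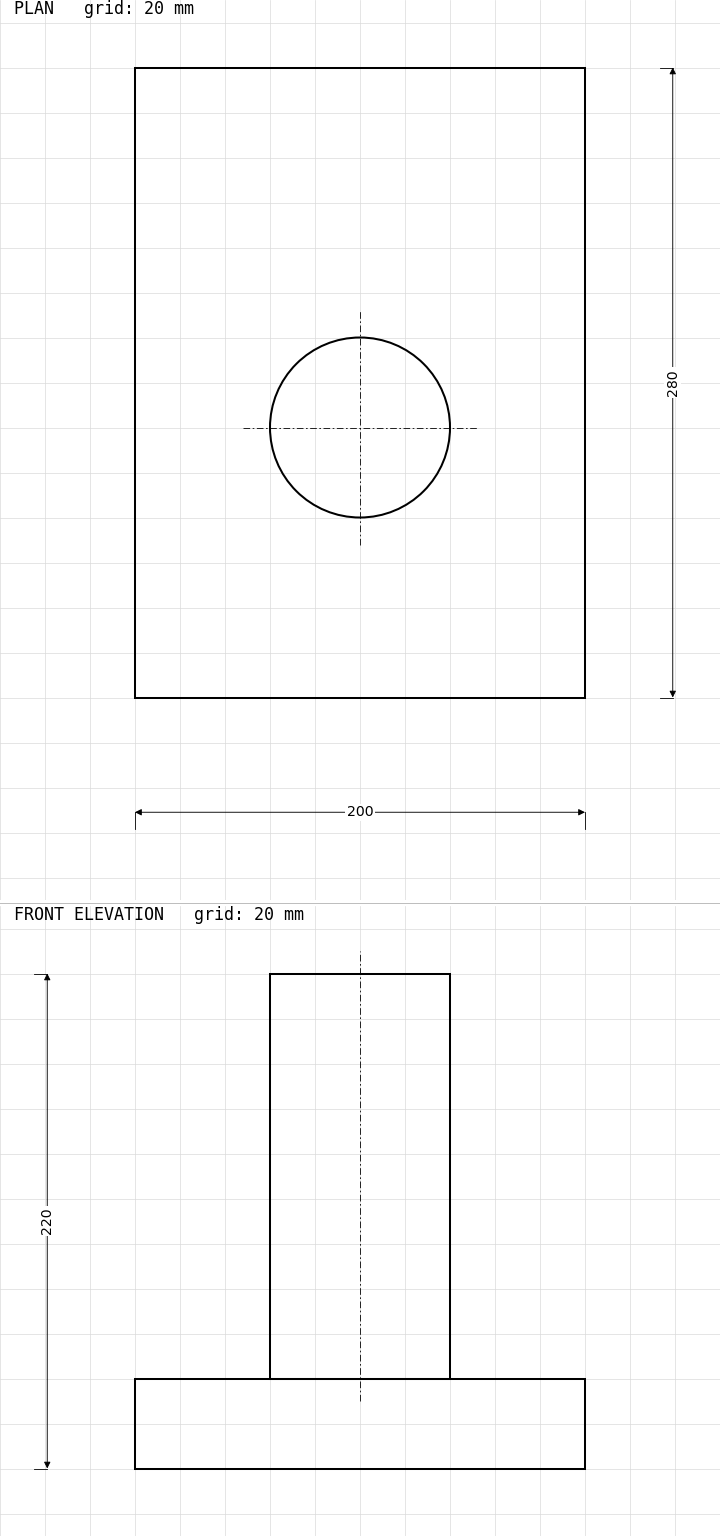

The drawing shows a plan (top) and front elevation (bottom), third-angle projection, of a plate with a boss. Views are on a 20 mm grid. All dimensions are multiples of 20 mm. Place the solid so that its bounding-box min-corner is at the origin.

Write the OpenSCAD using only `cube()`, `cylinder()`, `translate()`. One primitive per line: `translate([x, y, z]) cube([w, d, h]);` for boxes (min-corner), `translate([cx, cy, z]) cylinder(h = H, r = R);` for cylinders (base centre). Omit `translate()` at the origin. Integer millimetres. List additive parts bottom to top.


cube([200, 280, 40]);
translate([100, 120, 40]) cylinder(h = 180, r = 40);
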